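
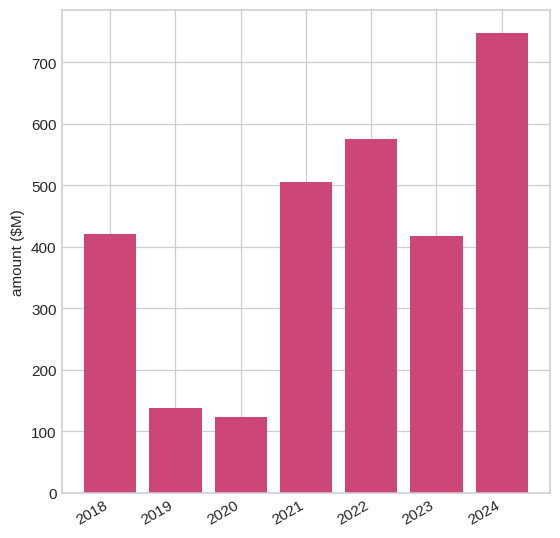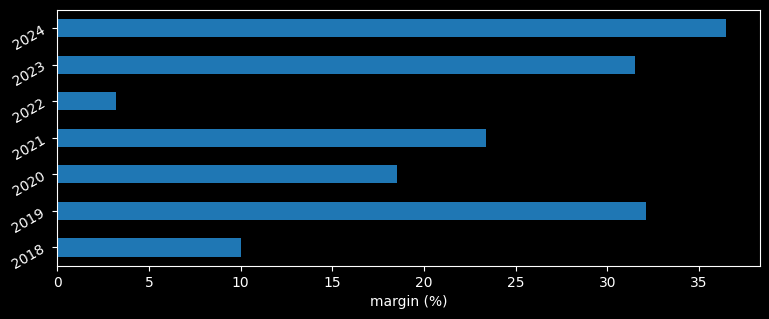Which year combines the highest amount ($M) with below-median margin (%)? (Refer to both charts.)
2022

Chart 2 median margin (%) ≈ 25; below-median years: 2018, 2020, 2022. Among those, 2022 has the highest amount ($M) (≈ 600).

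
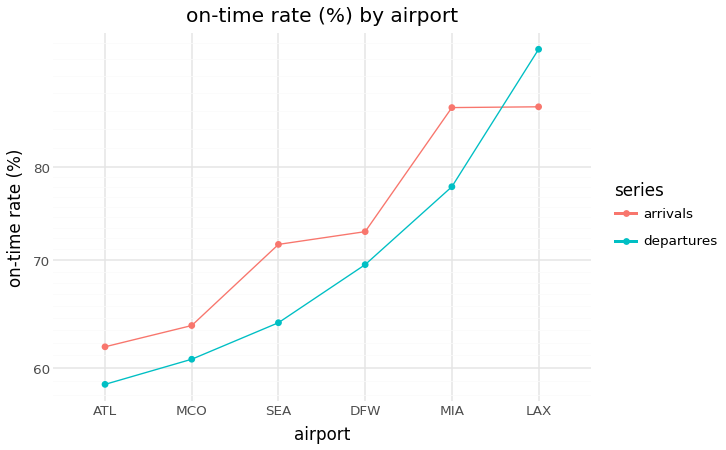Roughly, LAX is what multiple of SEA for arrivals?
LAX ≈ 85, SEA ≈ 70; 85/70 ≈ 1.21.

≈ 1.21×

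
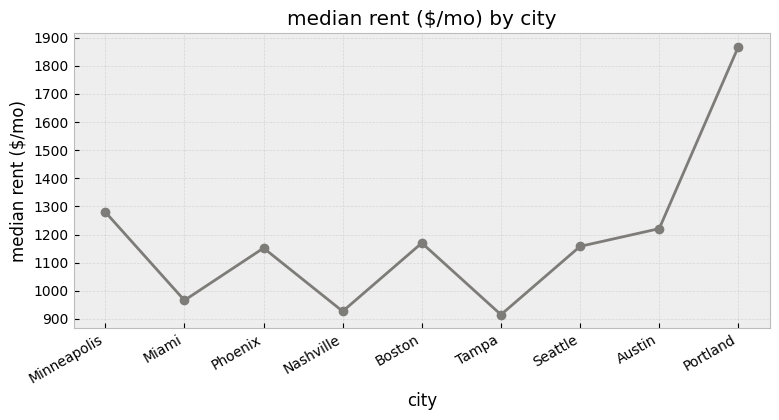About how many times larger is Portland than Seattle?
Portland ≈ 1900, Seattle ≈ 1200; 1900/1200 ≈ 1.58.

≈ 1.58×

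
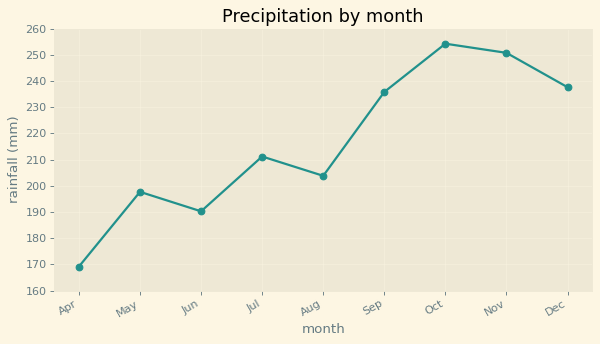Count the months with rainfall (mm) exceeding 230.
Above 230: Sep, Oct, Nov, Dec.

4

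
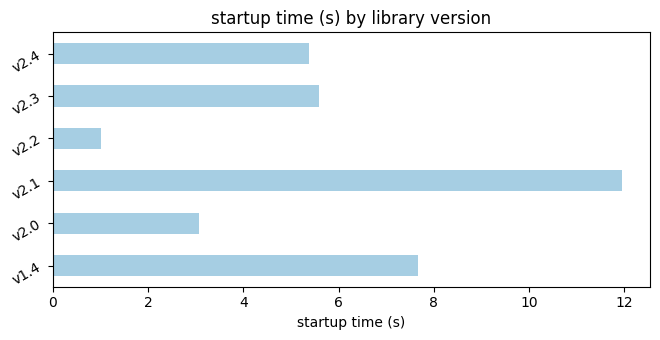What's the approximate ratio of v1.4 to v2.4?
v1.4 ≈ 8, v2.4 ≈ 5; 8/5 ≈ 1.6.

≈ 1.6×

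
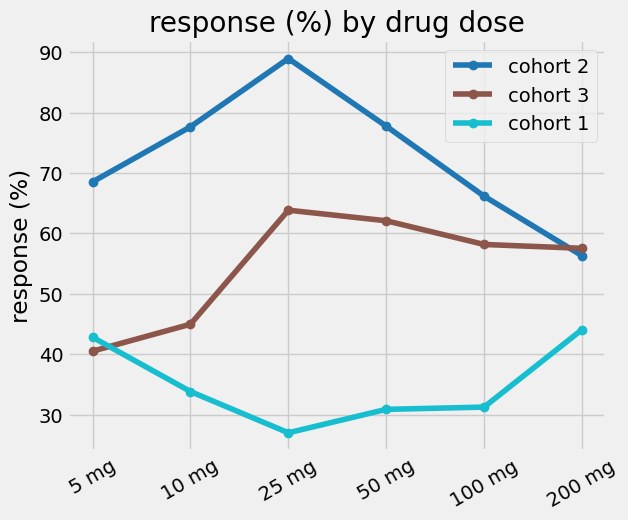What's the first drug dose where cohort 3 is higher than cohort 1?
5 mg: cohort 3 ≈ 40 vs cohort 1 ≈ 40 (not yet); 10 mg: cohort 3 ≈ 40 vs cohort 1 ≈ 30 (first crossover).

10 mg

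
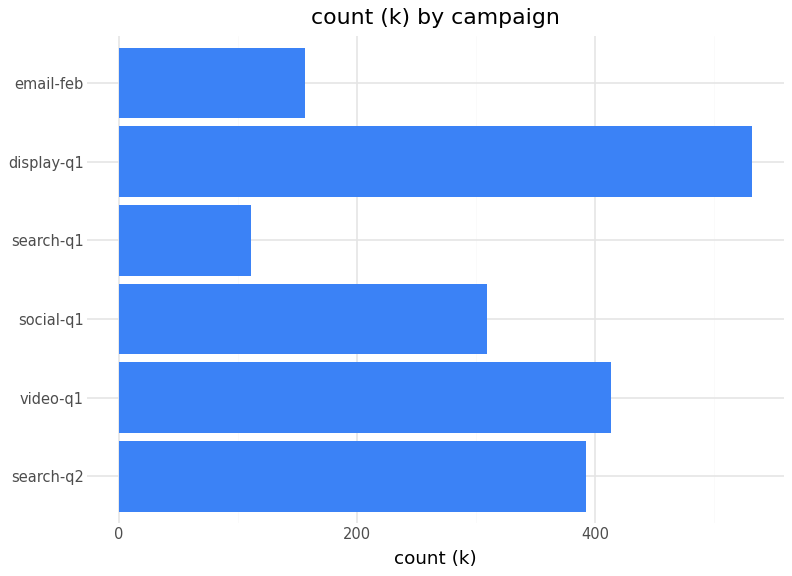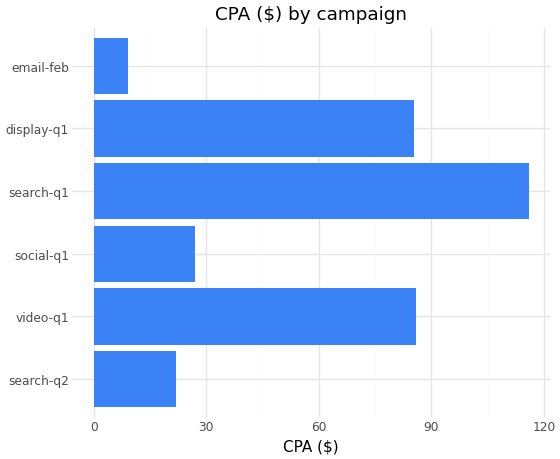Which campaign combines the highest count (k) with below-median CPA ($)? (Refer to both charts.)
search-q2

Chart 2 median CPA ($) ≈ 60; below-median campaigns: search-q2, social-q1, email-feb. Among those, search-q2 has the highest count (k) (≈ 400).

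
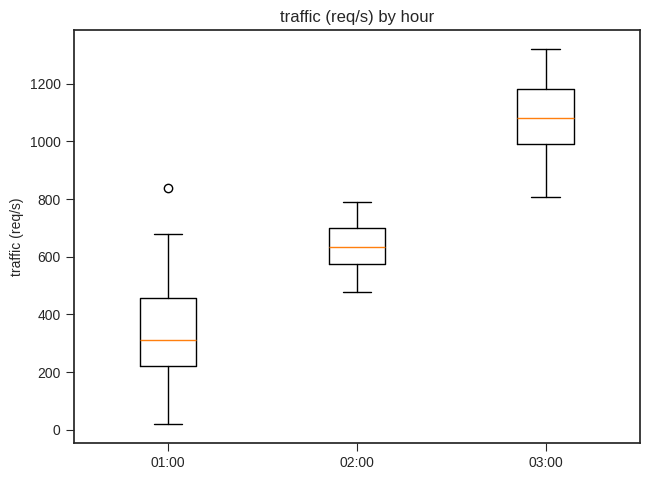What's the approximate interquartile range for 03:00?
≈ 200

Q3 ≈ 1200, Q1 ≈ 1000; IQR ≈ 200.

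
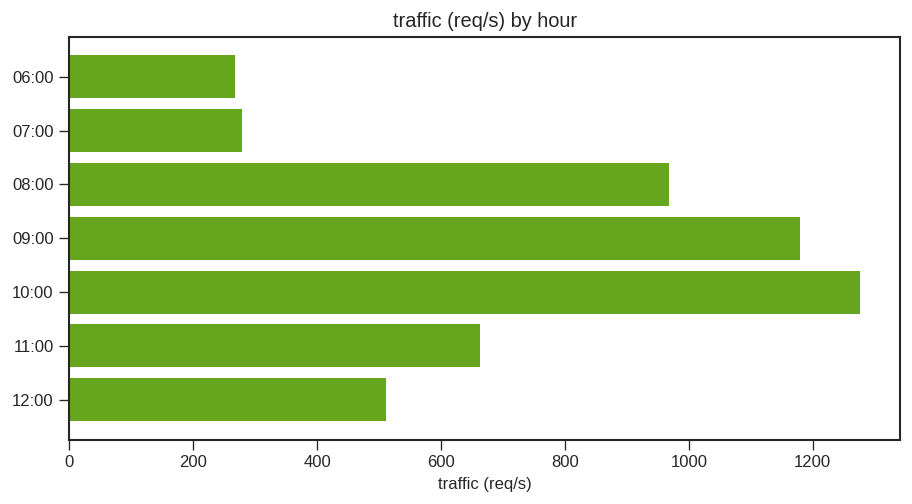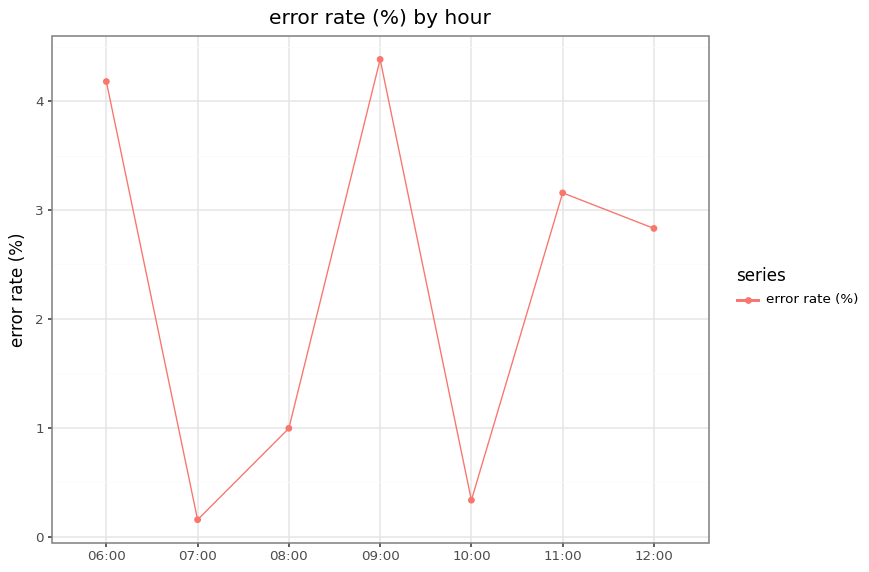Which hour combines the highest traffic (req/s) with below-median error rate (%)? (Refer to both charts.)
Chart 2 median error rate (%) ≈ 3; below-median hours: 07:00, 08:00, 10:00. Among those, 10:00 has the highest traffic (req/s) (≈ 1200).

10:00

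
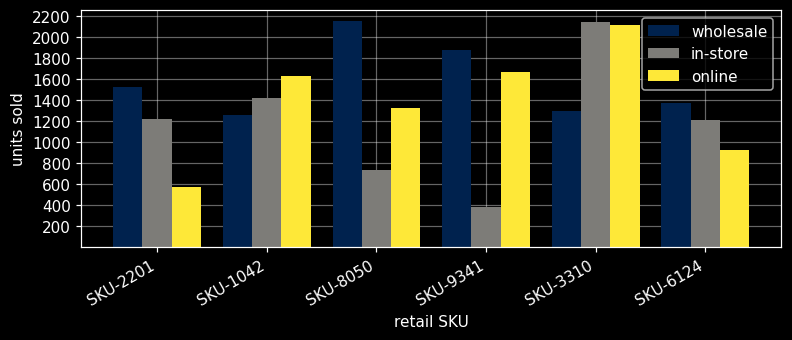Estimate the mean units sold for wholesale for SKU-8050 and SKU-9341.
≈ 2000

(2200 + 1800) / 2 ≈ 2000.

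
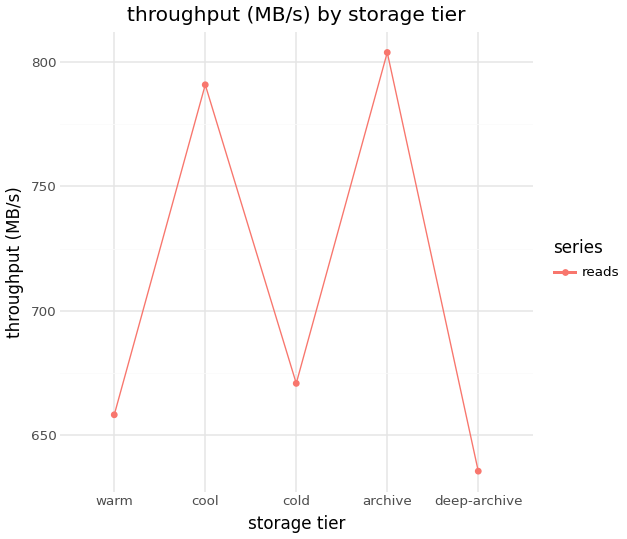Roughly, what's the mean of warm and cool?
≈ 730

(660 + 800) / 2 ≈ 730.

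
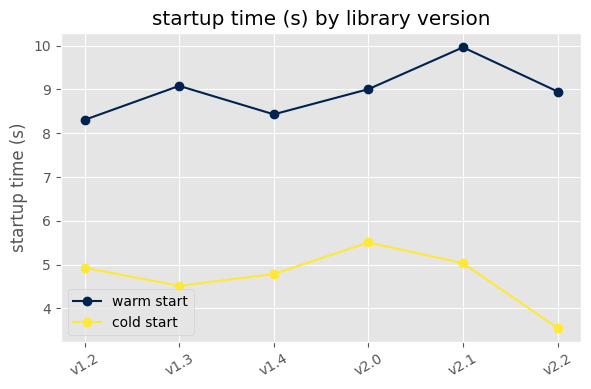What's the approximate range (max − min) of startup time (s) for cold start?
≈ 2

Max v2.0 ≈ 6, min v2.2 ≈ 4; range ≈ 2.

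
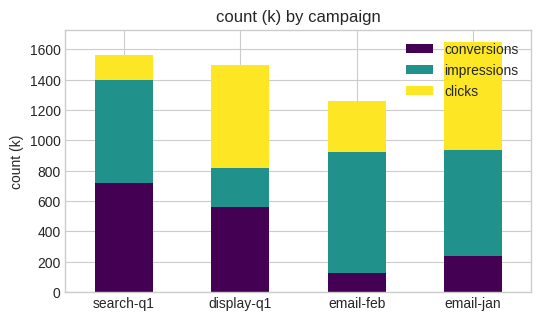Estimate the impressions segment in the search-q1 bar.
impressions top ≈ 1400, bottom ≈ 800; segment ≈ 600.

≈ 600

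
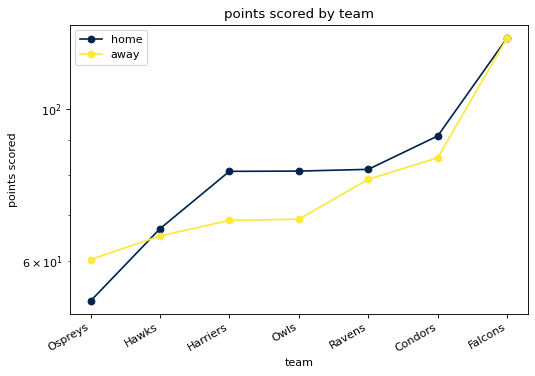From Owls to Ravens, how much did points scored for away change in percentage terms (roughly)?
Owls ≈ 70, Ravens ≈ 80; (80 − 70) / 70 ≈ +14.3%.

≈ +14.3%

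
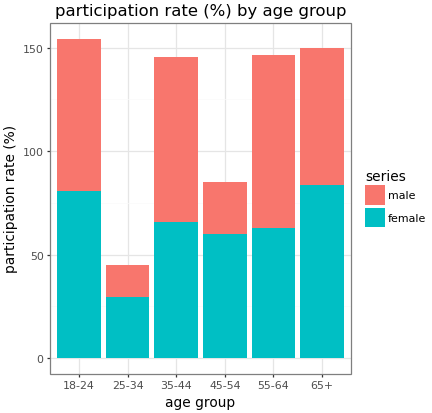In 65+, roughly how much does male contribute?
≈ 60

male top ≈ 140, bottom ≈ 80; segment ≈ 60.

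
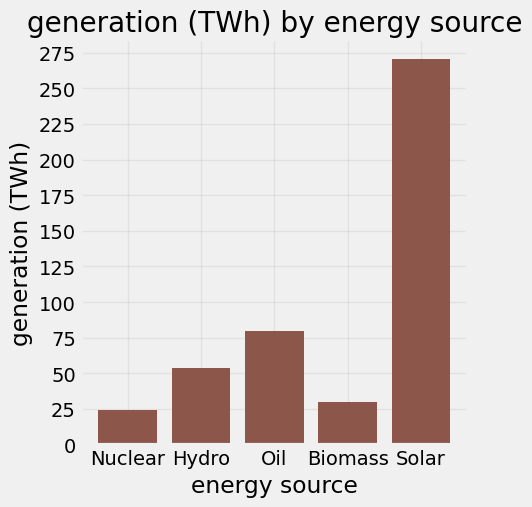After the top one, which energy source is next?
Top 3: Solar ≈ 275, Oil ≈ 75, Hydro ≈ 50.

Oil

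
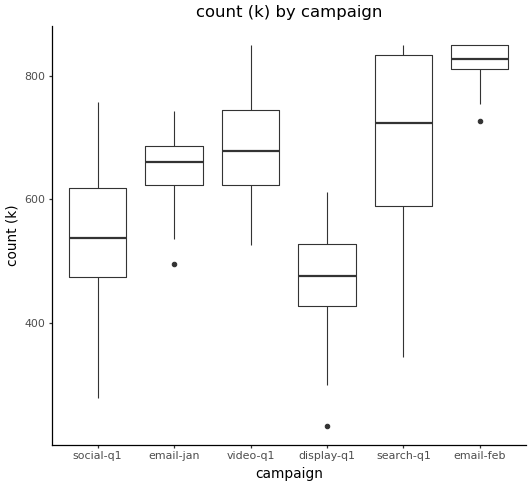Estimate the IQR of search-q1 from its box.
≈ 250

Q3 ≈ 850, Q1 ≈ 600; IQR ≈ 250.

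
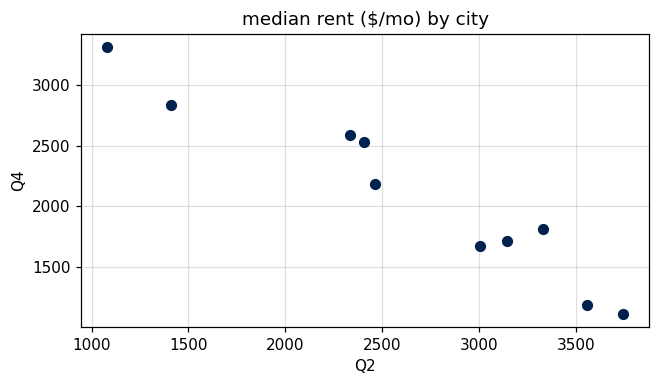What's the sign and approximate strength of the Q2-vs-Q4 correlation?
Points are negatively correlated; strong (|r| ≈ 1.0).

negative, strong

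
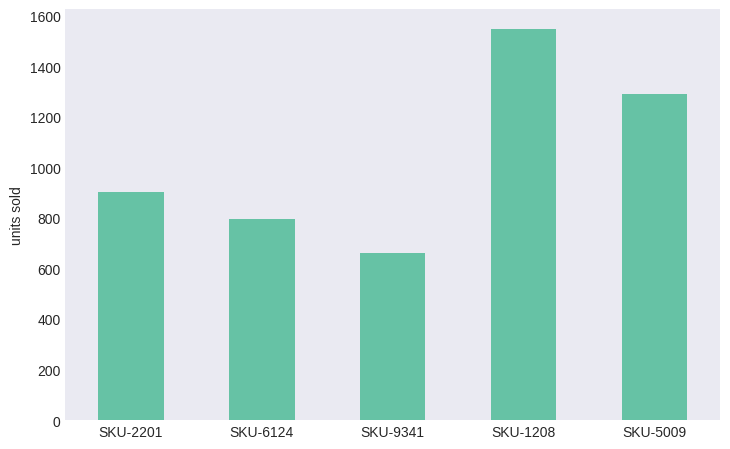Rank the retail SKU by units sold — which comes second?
SKU-5009

Top 3: SKU-1208 ≈ 1600, SKU-5009 ≈ 1200, SKU-2201 ≈ 1000.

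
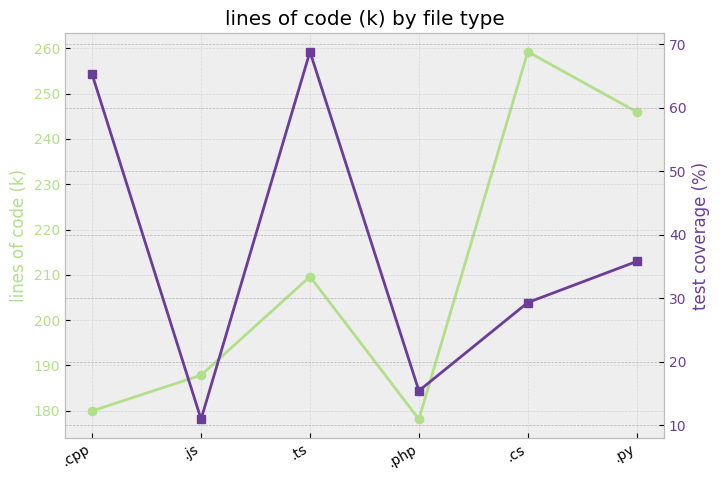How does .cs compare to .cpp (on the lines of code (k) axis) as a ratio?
≈ 1.44×

.cs ≈ 260, .cpp ≈ 180; 260/180 ≈ 1.44.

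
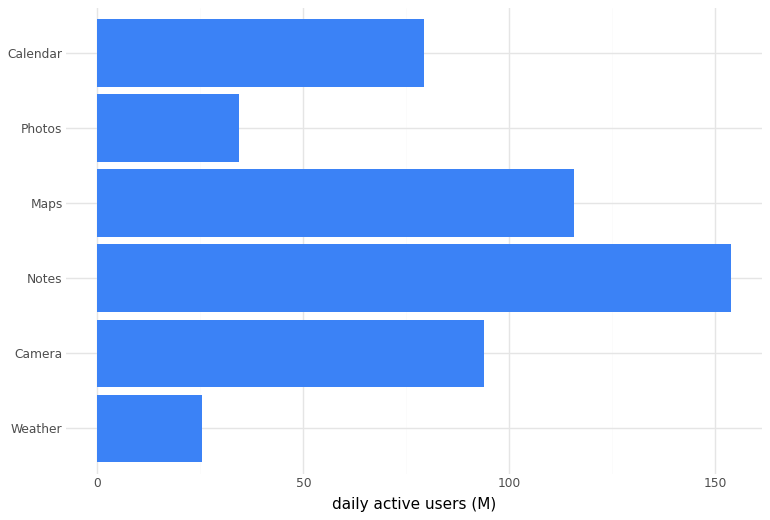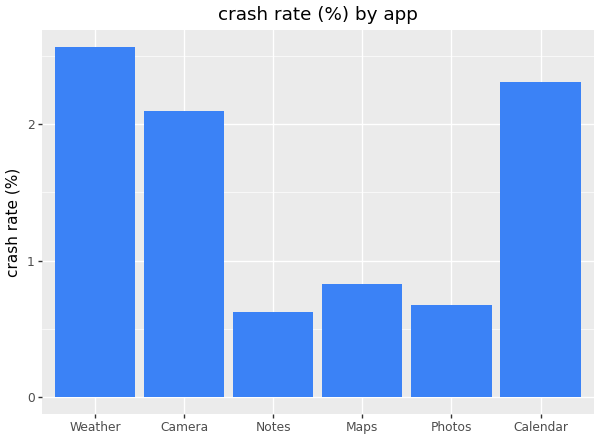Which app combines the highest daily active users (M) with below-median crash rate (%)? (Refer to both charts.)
Notes

Chart 2 median crash rate (%) ≈ 1.5; below-median apps: Notes, Maps, Photos. Among those, Notes has the highest daily active users (M) (≈ 160).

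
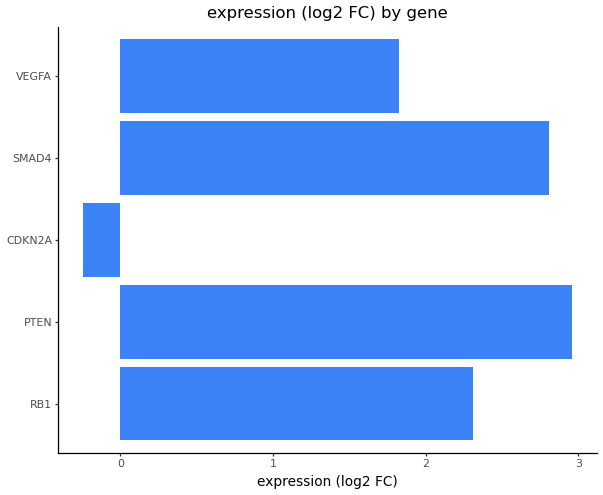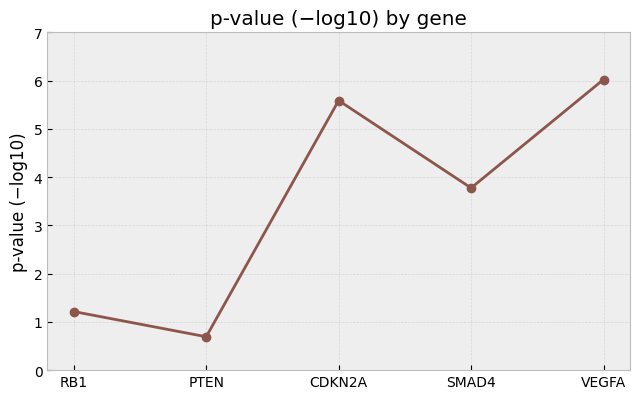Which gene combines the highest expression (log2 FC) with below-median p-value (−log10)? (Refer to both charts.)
Chart 2 median p-value (−log10) ≈ 4; below-median genes: RB1, PTEN. Among those, PTEN has the highest expression (log2 FC) (≈ 3).

PTEN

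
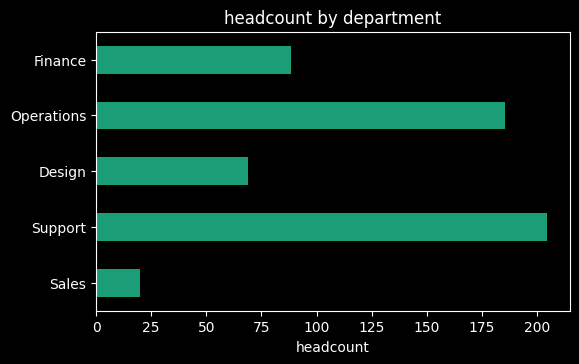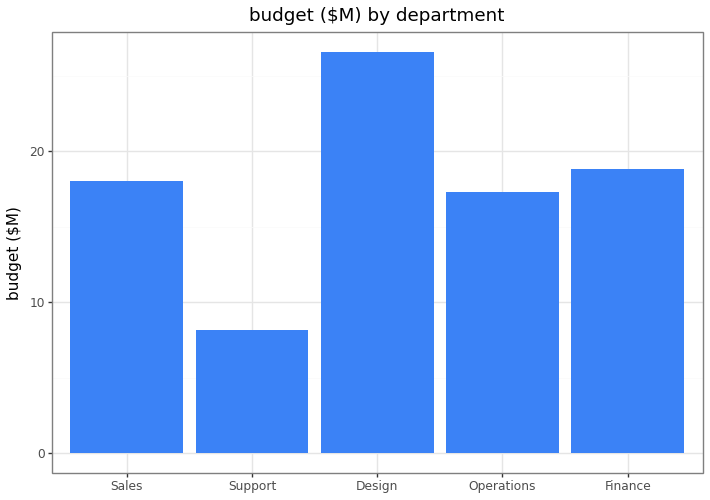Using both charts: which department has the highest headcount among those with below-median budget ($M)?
Chart 2 median budget ($M) ≈ 20; below-median departments: Support, Operations. Among those, Support has the highest headcount (≈ 200).

Support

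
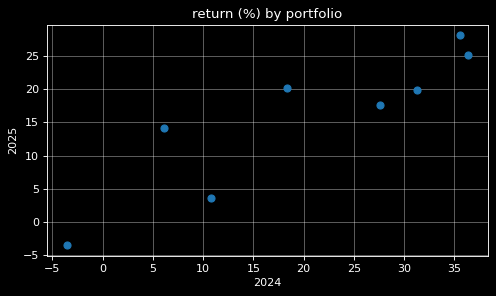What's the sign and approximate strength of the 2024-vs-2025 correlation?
positive, strong

Points are positively correlated; strong (|r| ≈ 0.9).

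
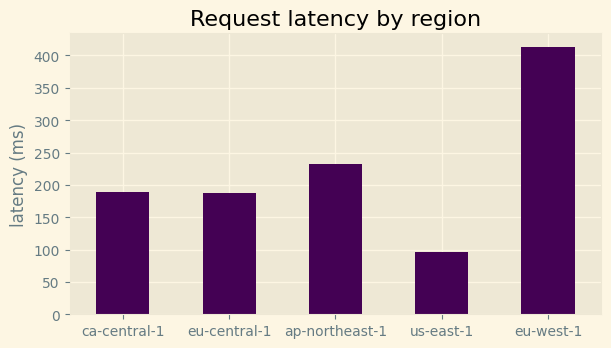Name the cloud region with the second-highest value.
Top 3: eu-west-1 ≈ 400, ap-northeast-1 ≈ 250, ca-central-1 ≈ 200.

ap-northeast-1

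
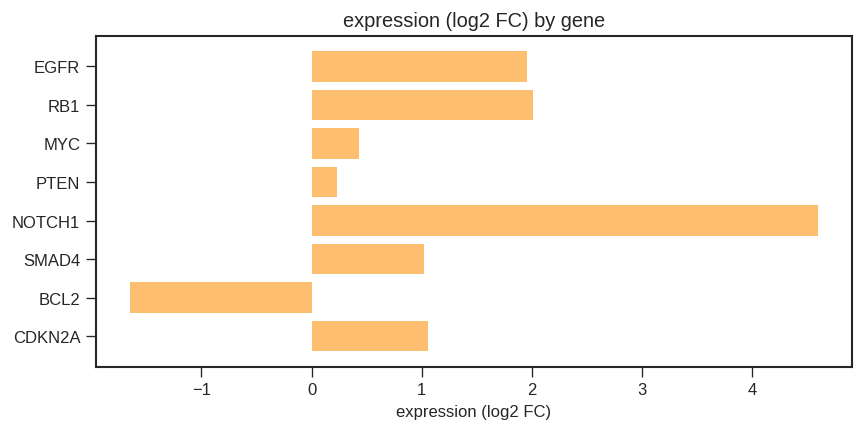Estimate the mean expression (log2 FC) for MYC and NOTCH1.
(0 + 5) / 2 ≈ 2.

≈ 2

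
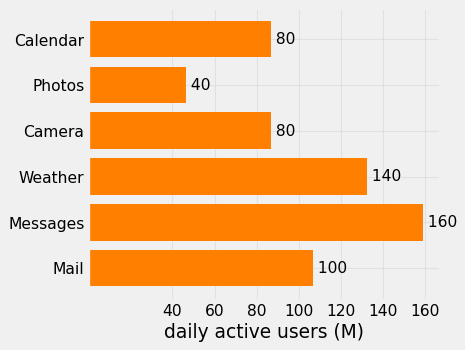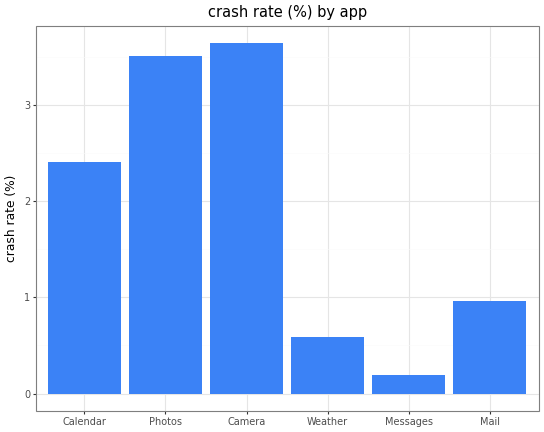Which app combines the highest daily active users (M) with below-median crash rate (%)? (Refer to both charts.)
Messages

Chart 2 median crash rate (%) ≈ 1.5; below-median apps: Weather, Messages, Mail. Among those, Messages has the highest daily active users (M) (≈ 160).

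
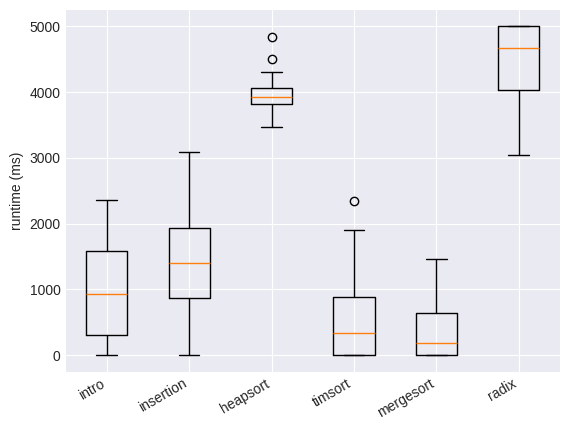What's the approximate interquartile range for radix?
Q3 ≈ 5000, Q1 ≈ 4000; IQR ≈ 1000.

≈ 1000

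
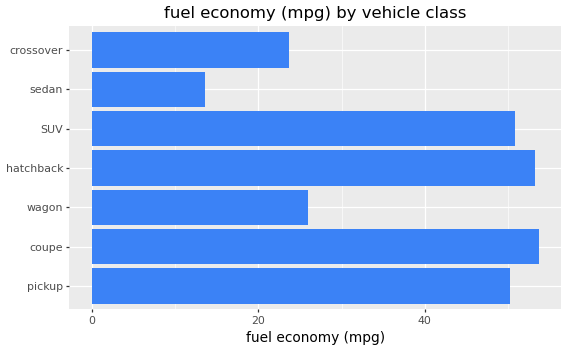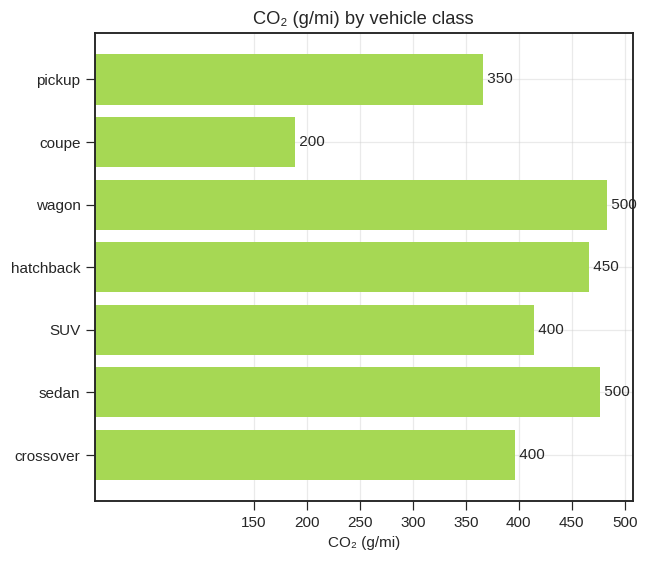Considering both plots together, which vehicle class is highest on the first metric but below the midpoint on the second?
Chart 2 median CO₂ (g/mi) ≈ 400; below-median vehicle classes: pickup, coupe, crossover. Among those, coupe has the highest fuel economy (mpg) (≈ 55).

coupe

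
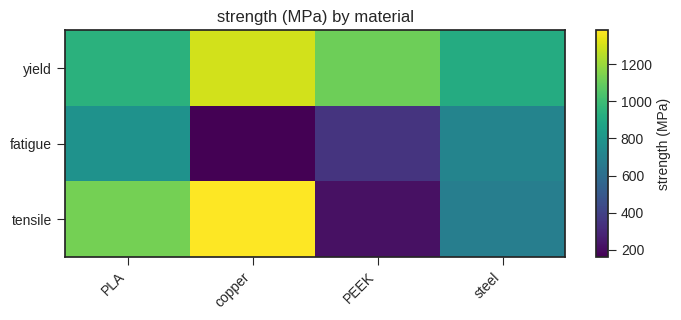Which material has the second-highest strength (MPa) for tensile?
Top 3 for tensile: copper ≈ 1400, PLA ≈ 1200, steel ≈ 600.

PLA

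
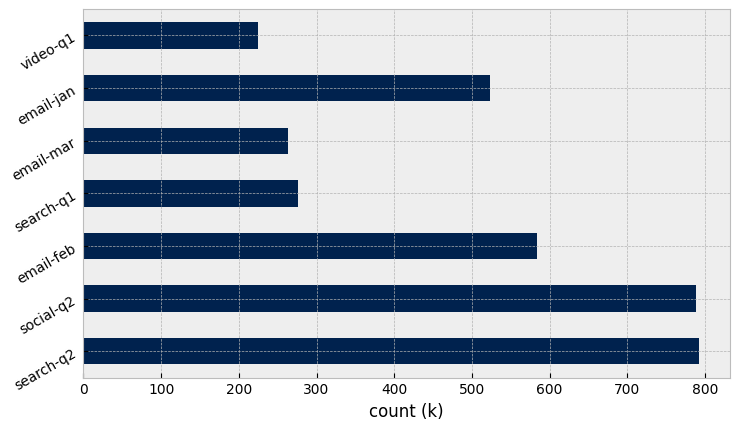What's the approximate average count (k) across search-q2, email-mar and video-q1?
≈ 433

(800 + 300 + 200) / 3 ≈ 433.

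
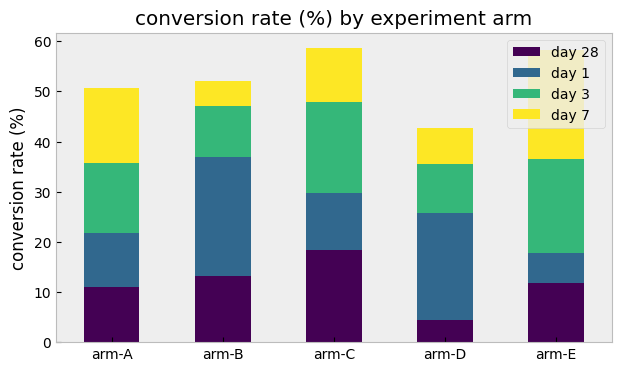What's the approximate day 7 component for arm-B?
day 7 top ≈ 50, bottom ≈ 45; segment ≈ 5.

≈ 5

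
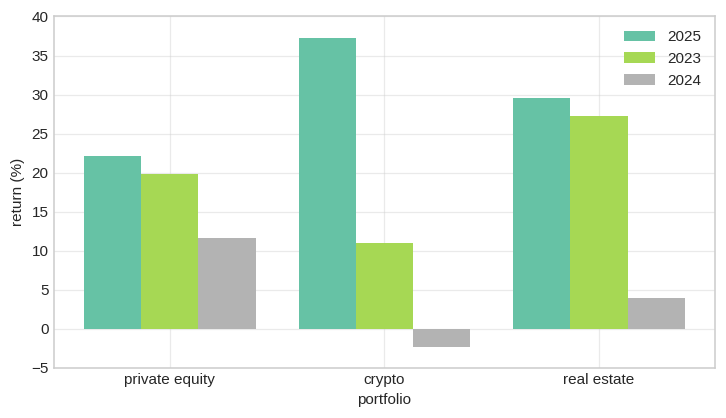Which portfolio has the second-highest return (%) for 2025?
Top 3 for 2025: crypto ≈ 35, real estate ≈ 30, private equity ≈ 20.

real estate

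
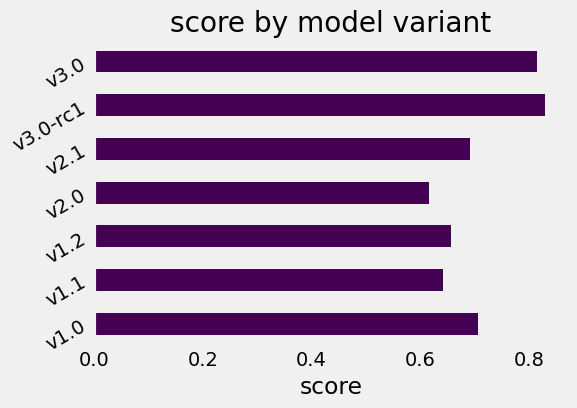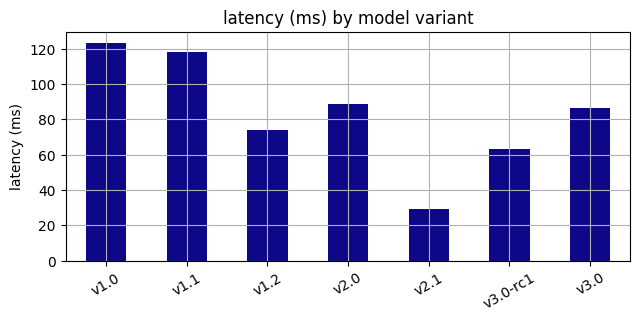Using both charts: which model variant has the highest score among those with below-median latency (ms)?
v3.0-rc1

Chart 2 median latency (ms) ≈ 80; below-median model variants: v1.2, v2.1, v3.0-rc1. Among those, v3.0-rc1 has the highest score (≈ 0.8).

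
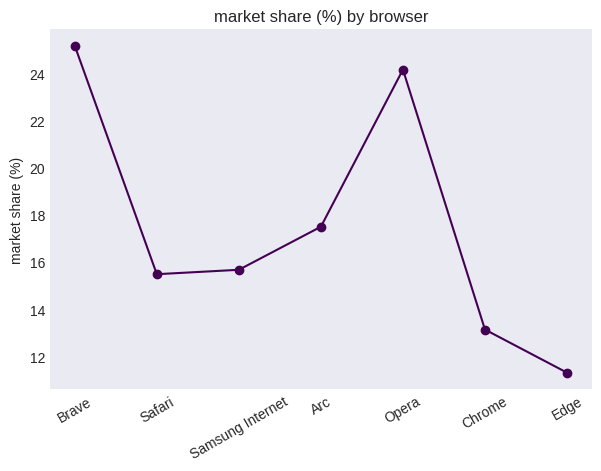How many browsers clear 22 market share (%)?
2

Above 22: Brave, Opera.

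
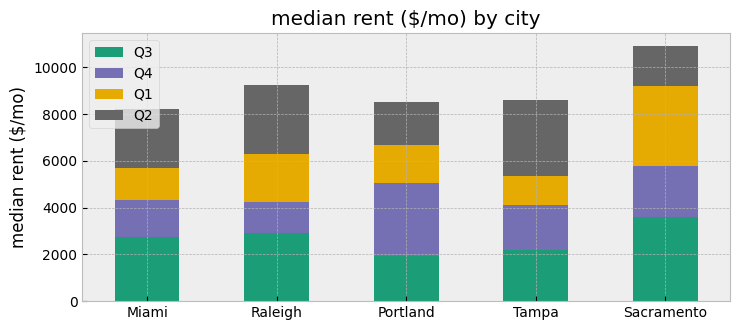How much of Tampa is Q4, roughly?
≈ 2000

Q4 top ≈ 4000, bottom ≈ 2000; segment ≈ 2000.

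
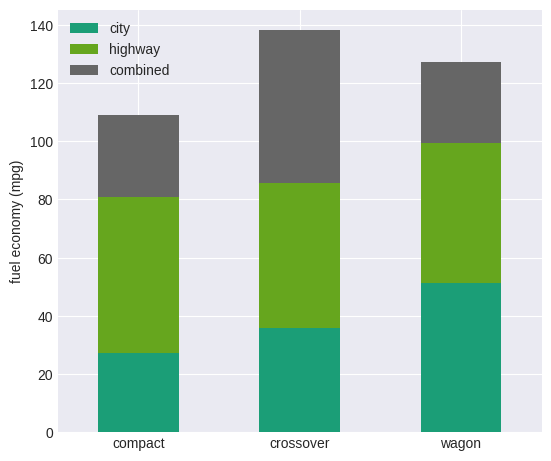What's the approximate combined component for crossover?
combined top ≈ 140, bottom ≈ 80; segment ≈ 60.

≈ 60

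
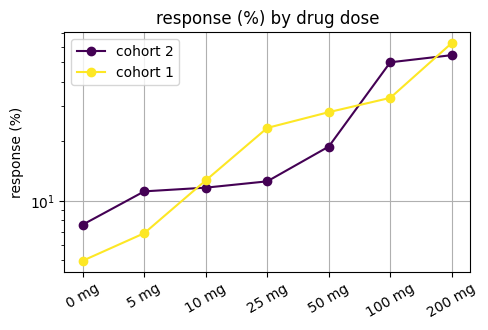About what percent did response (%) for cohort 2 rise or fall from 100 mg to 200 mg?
100 mg ≈ 50, 200 mg ≈ 55; (55 − 50) / 50 ≈ +10%.

≈ +10%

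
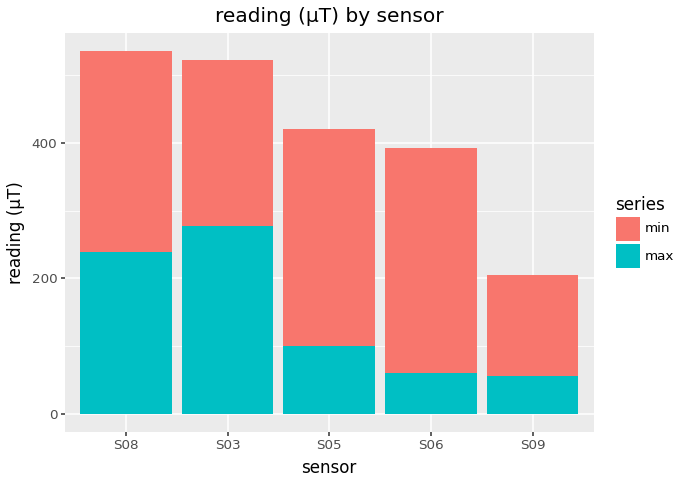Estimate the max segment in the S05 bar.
≈ 100

max top ≈ 100, bottom ≈ 0; segment ≈ 100.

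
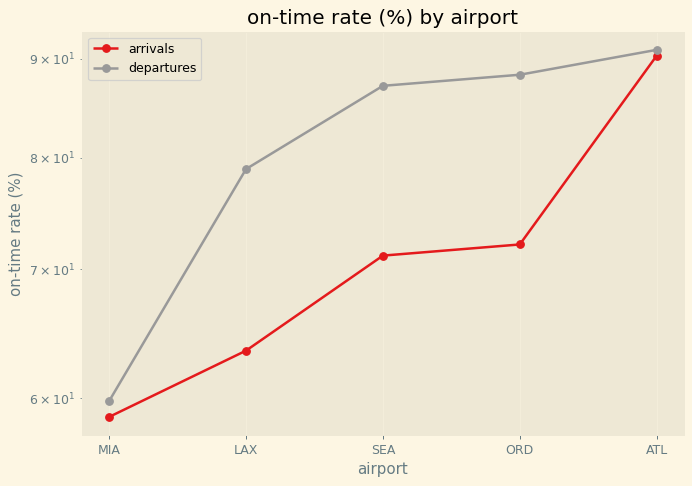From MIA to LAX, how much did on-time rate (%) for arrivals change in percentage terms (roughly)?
≈ +8.3%

MIA ≈ 60, LAX ≈ 65; (65 − 60) / 60 ≈ +8.3%.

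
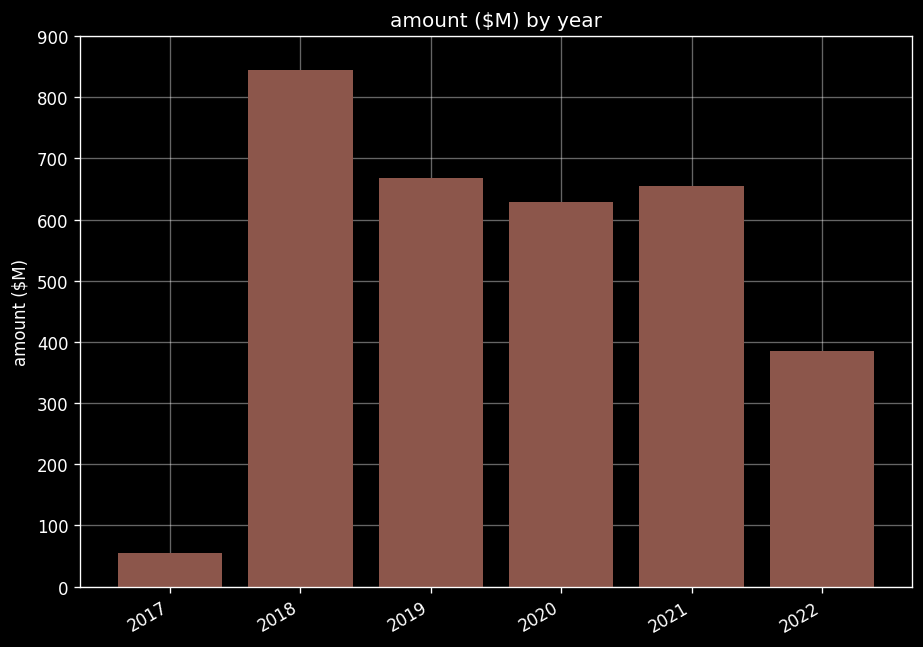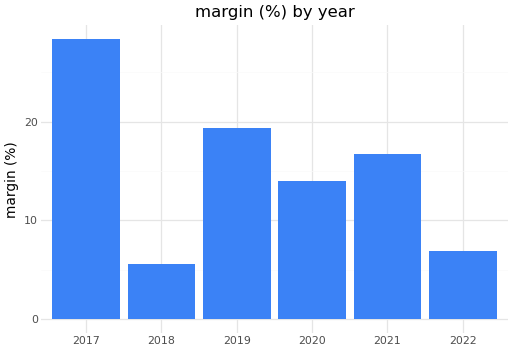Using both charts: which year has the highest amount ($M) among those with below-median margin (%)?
Chart 2 median margin (%) ≈ 15; below-median years: 2018, 2020, 2022. Among those, 2018 has the highest amount ($M) (≈ 800).

2018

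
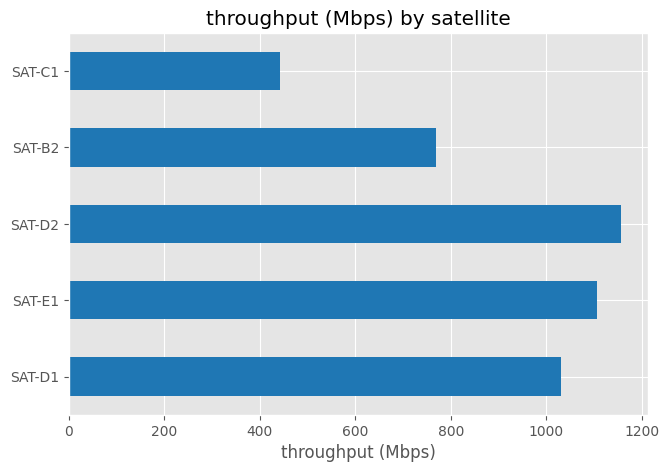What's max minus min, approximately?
Max SAT-D2 ≈ 1200, min SAT-C1 ≈ 400; range ≈ 800.

≈ 800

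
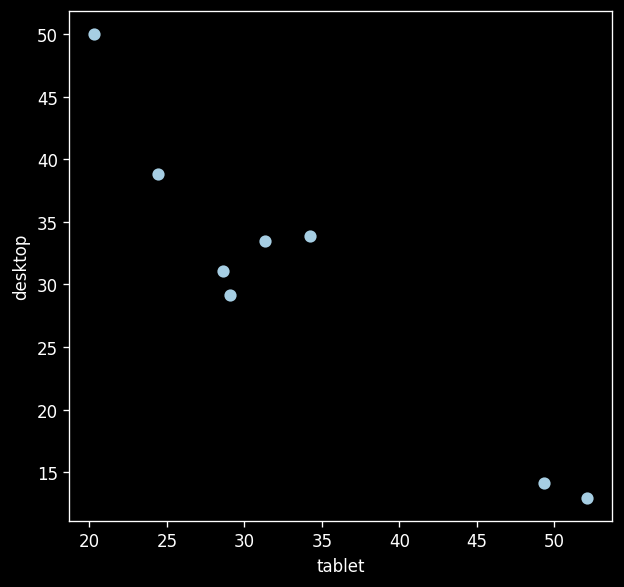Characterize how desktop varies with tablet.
negative, strong

Points are negatively correlated; strong (|r| ≈ 0.9).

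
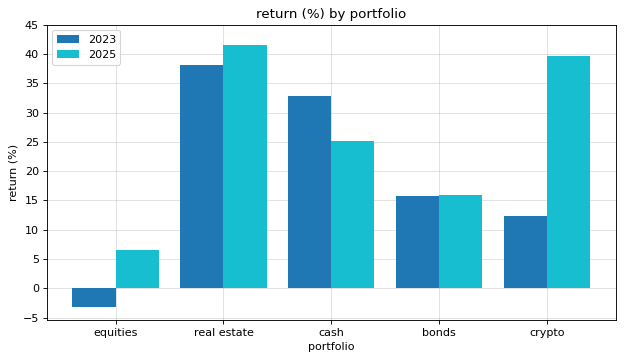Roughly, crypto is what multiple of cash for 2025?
crypto ≈ 40, cash ≈ 25; 40/25 ≈ 1.6.

≈ 1.6×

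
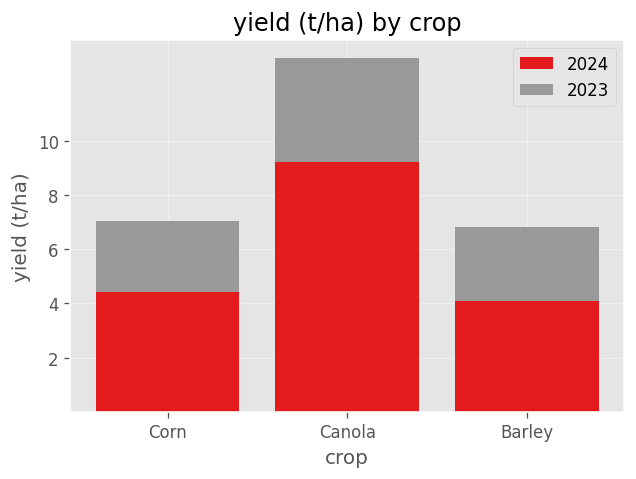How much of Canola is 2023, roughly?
≈ 4

2023 top ≈ 14, bottom ≈ 10; segment ≈ 4.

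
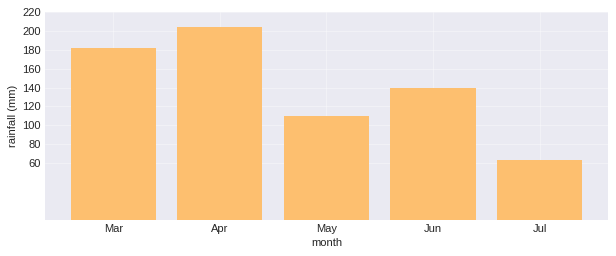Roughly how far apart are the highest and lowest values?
Max Apr ≈ 200, min Jul ≈ 60; range ≈ 140.

≈ 140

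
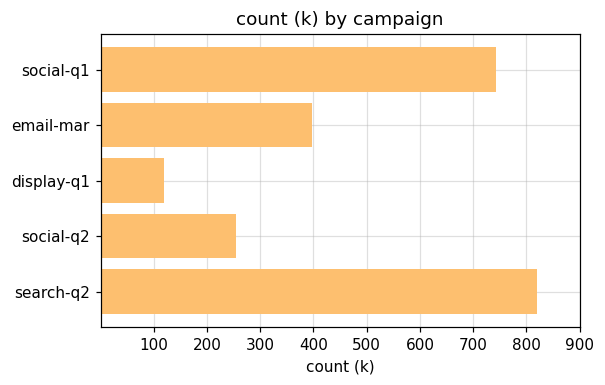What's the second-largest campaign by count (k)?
Top 3: search-q2 ≈ 800, social-q1 ≈ 700, email-mar ≈ 400.

social-q1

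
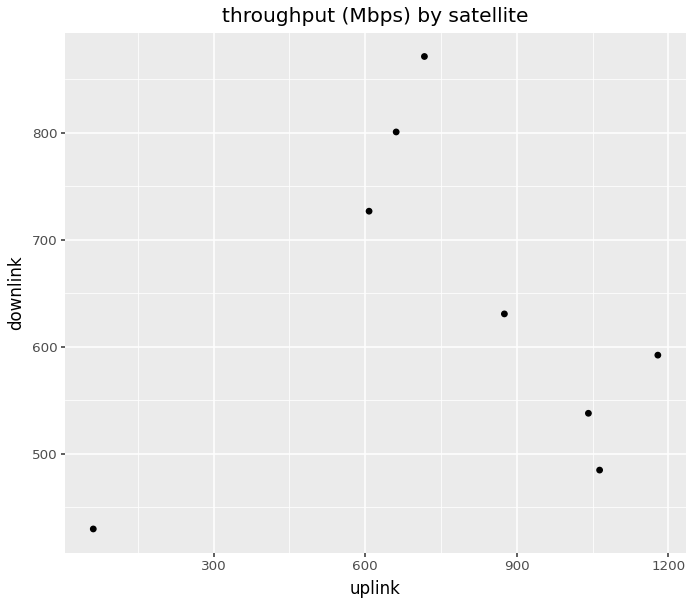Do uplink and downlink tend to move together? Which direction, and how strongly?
Points are roughly uncorrelated; weak (|r| ≈ 0.0).

no clear correlation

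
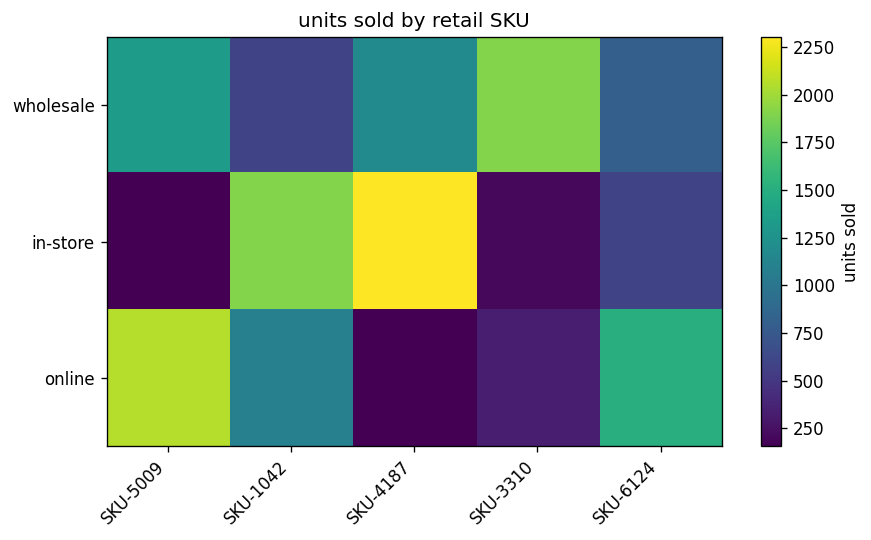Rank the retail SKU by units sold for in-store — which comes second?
SKU-1042

Top 3 for in-store: SKU-4187 ≈ 2400, SKU-1042 ≈ 2000, SKU-6124 ≈ 600.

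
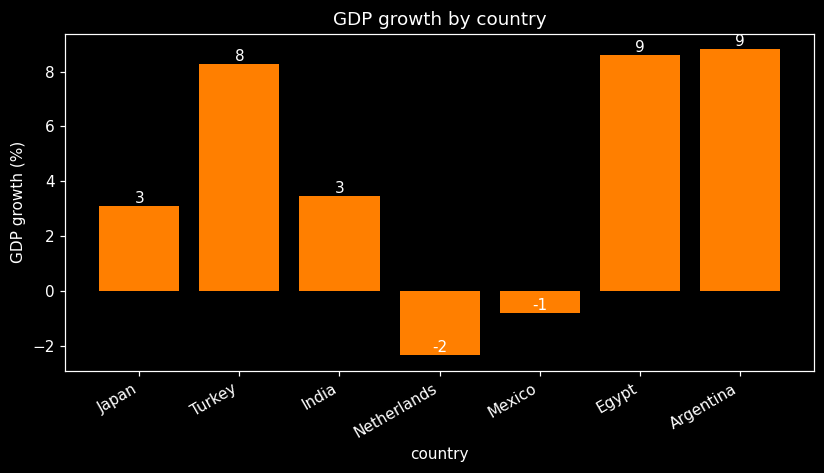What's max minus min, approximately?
≈ 11

Max Argentina ≈ 9, min Netherlands ≈ -2; range ≈ 11.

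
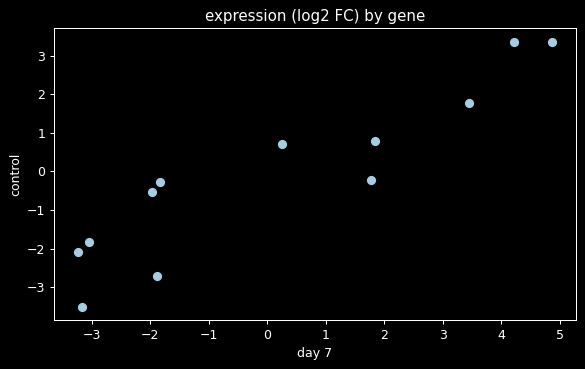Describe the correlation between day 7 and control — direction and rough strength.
positive, strong

Points are positively correlated; strong (|r| ≈ 0.9).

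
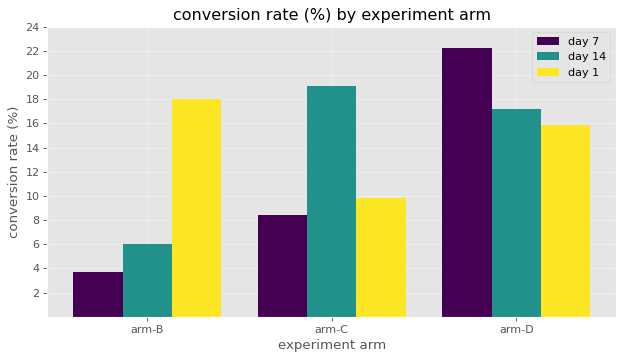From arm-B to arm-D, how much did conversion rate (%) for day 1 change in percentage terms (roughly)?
≈ -11.1%

arm-B ≈ 18, arm-D ≈ 16; (16 − 18) / 18 ≈ -11.1%.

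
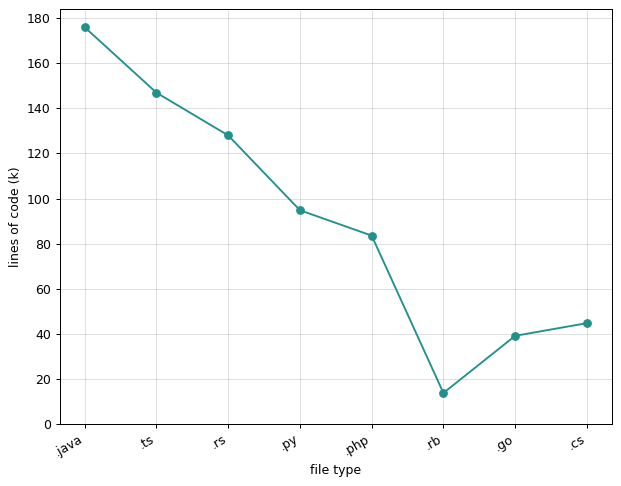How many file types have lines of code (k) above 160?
Above 160: .java.

1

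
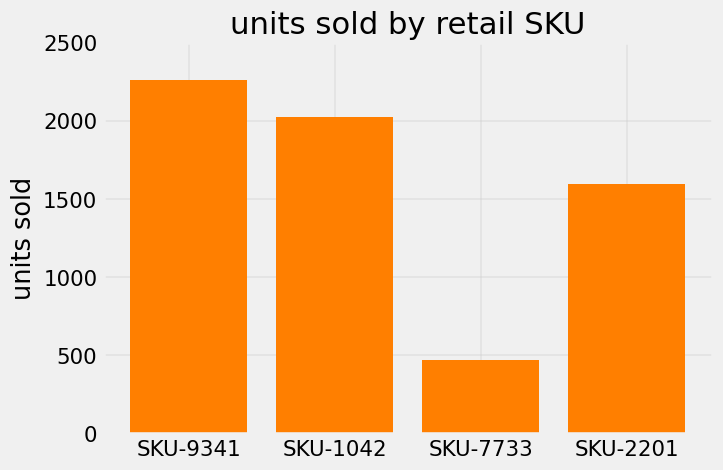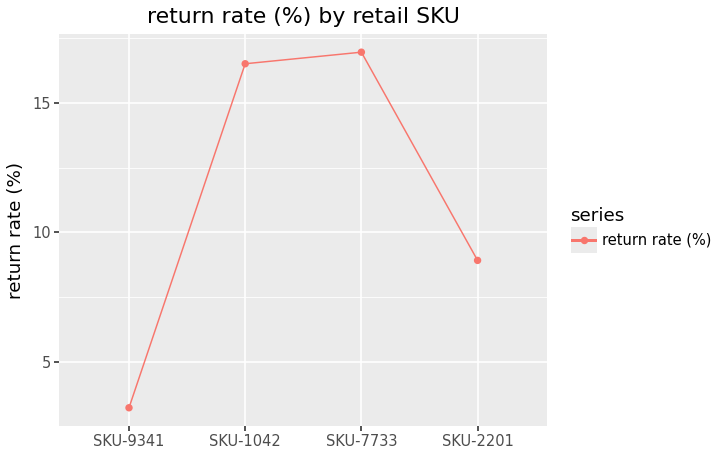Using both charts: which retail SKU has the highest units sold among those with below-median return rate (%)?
SKU-9341

Chart 2 median return rate (%) ≈ 12; below-median retail SKUs: SKU-9341, SKU-2201. Among those, SKU-9341 has the highest units sold (≈ 2500).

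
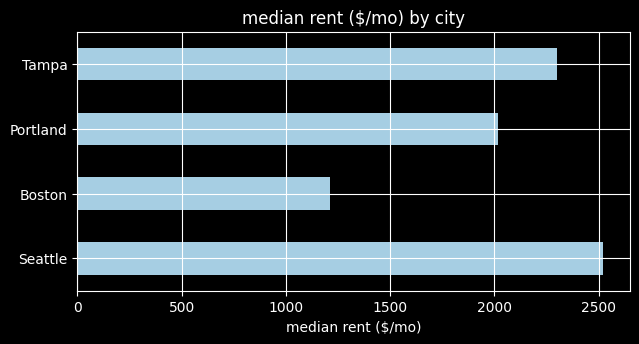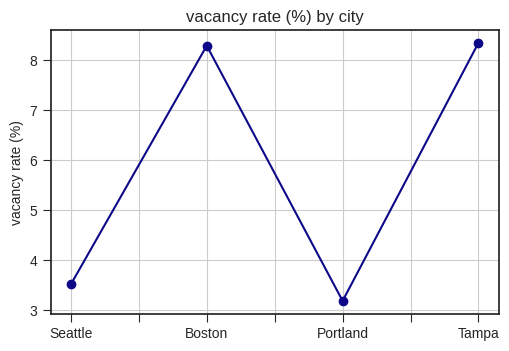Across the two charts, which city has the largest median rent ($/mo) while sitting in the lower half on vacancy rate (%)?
Chart 2 median vacancy rate (%) ≈ 6; below-median cities: Seattle, Portland. Among those, Seattle has the highest median rent ($/mo) (≈ 2500).

Seattle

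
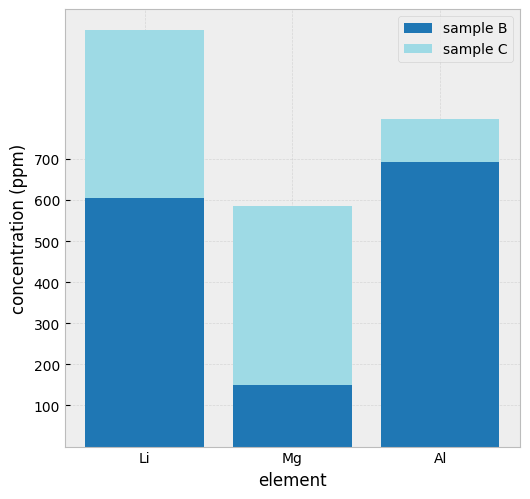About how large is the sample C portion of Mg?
≈ 400

sample C top ≈ 600, bottom ≈ 200; segment ≈ 400.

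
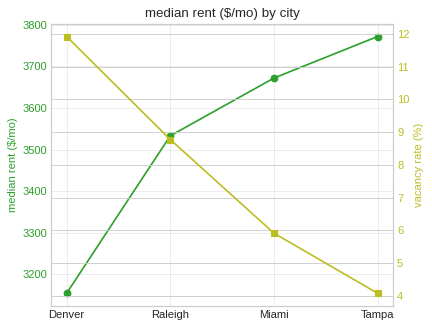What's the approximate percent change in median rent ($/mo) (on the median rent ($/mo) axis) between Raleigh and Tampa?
≈ +8.6%

Raleigh ≈ 3500, Tampa ≈ 3800; (3800 − 3500) / 3500 ≈ +8.6%.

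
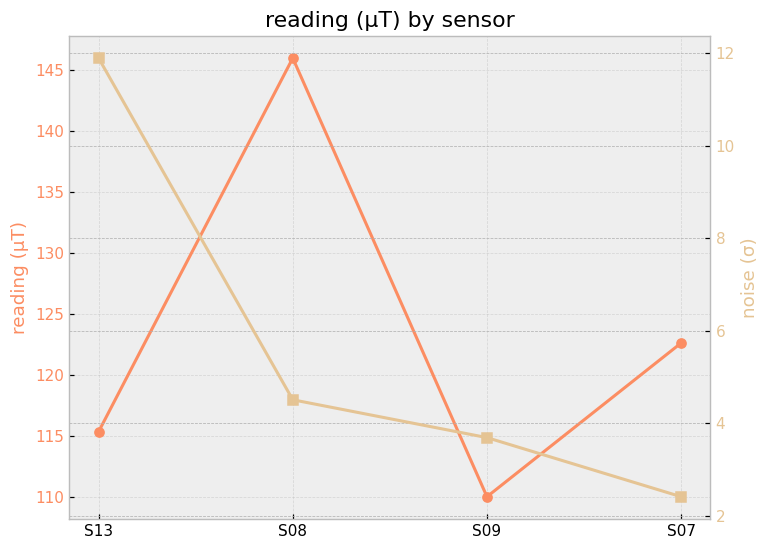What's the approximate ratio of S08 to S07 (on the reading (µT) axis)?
S08 ≈ 145, S07 ≈ 125; 145/125 ≈ 1.16.

≈ 1.16×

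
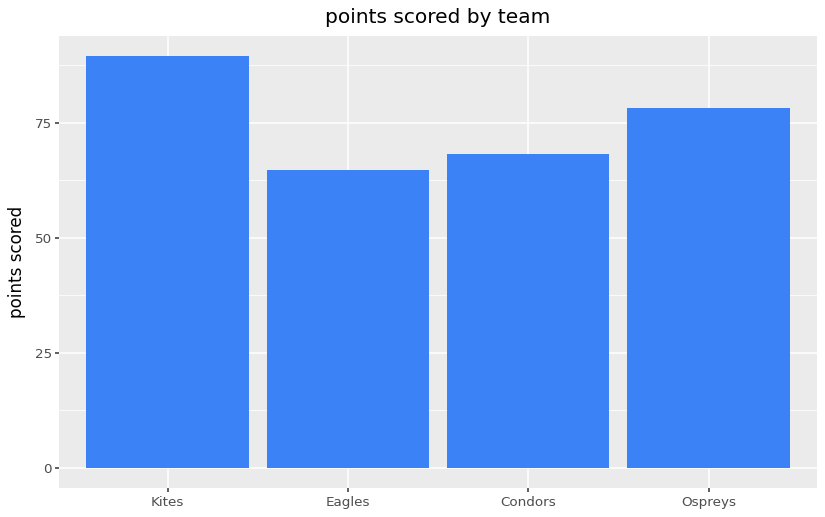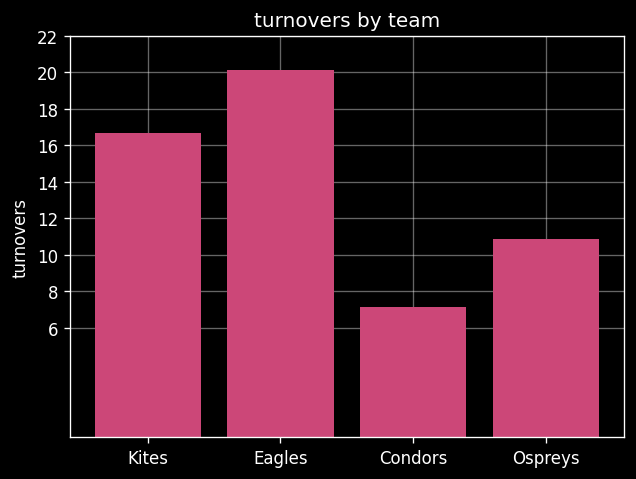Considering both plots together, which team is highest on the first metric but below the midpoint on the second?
Chart 2 median turnovers ≈ 14; below-median teams: Condors, Ospreys. Among those, Ospreys has the highest points scored (≈ 80).

Ospreys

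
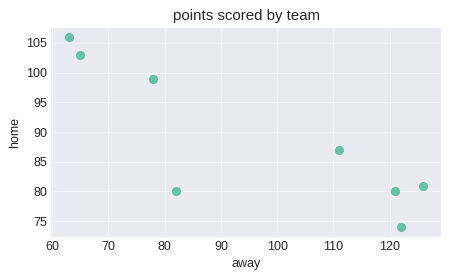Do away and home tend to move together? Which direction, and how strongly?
Points are negatively correlated; strong (|r| ≈ 0.8).

negative, strong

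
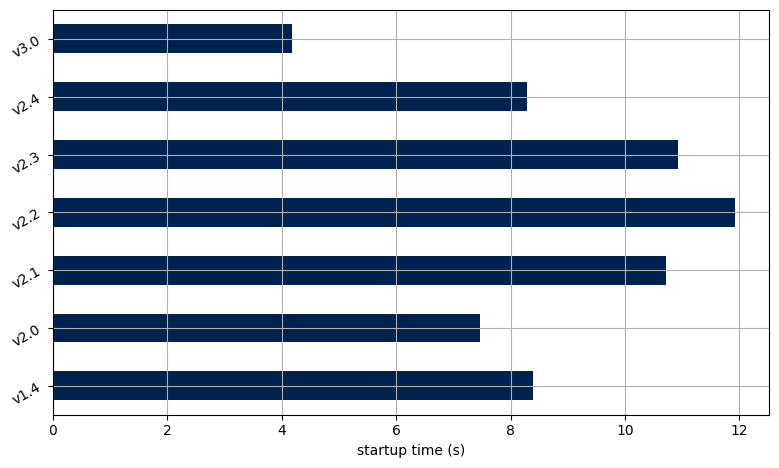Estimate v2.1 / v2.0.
v2.1 ≈ 11, v2.0 ≈ 7; 11/7 ≈ 1.57.

≈ 1.57×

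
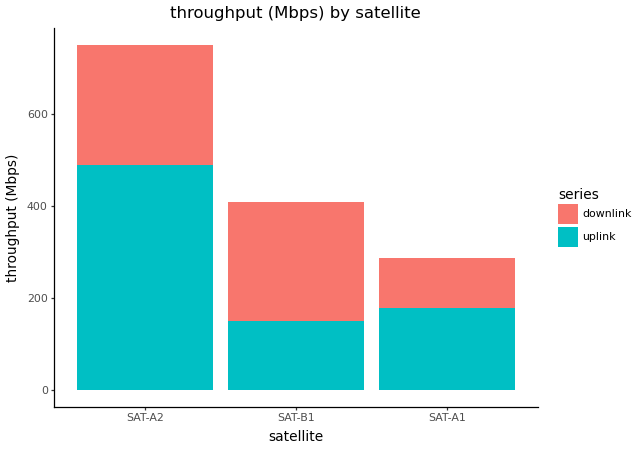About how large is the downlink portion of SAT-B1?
≈ 300

downlink top ≈ 400, bottom ≈ 100; segment ≈ 300.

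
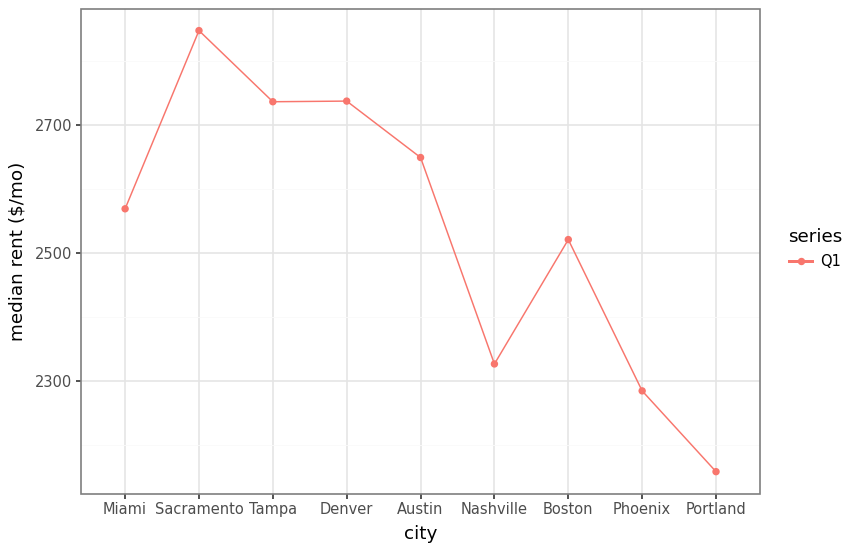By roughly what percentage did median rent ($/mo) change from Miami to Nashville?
≈ -11.5%

Miami ≈ 2600, Nashville ≈ 2300; (2300 − 2600) / 2600 ≈ -11.5%.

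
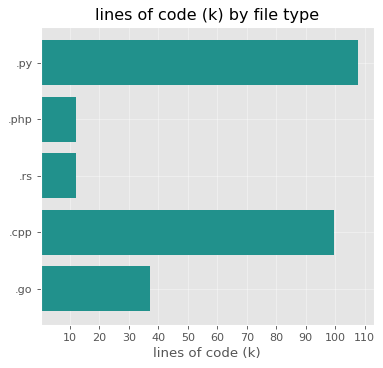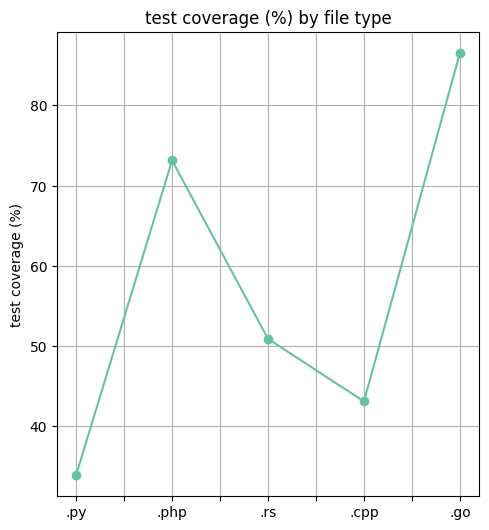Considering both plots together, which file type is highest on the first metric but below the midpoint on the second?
.py

Chart 2 median test coverage (%) ≈ 50; below-median file types: .py, .cpp. Among those, .py has the highest lines of code (k) (≈ 110).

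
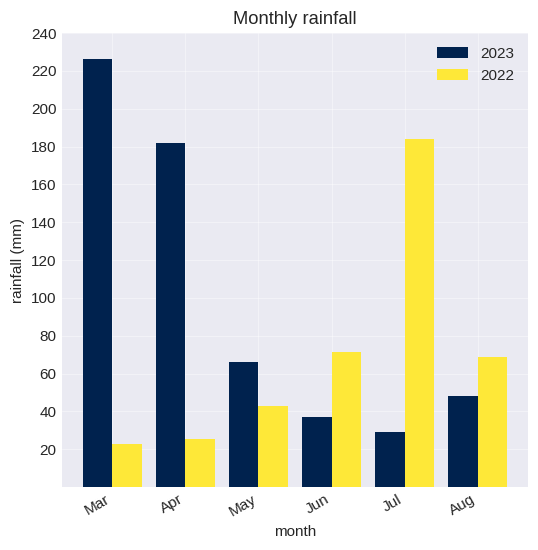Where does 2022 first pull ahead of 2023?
Jun

May: 2022 ≈ 40 vs 2023 ≈ 60 (not yet); Jun: 2022 ≈ 80 vs 2023 ≈ 40 (first crossover).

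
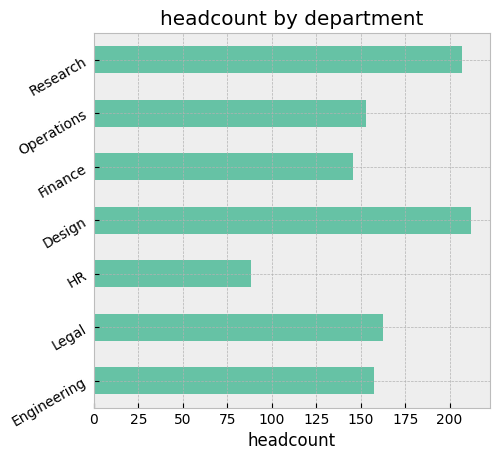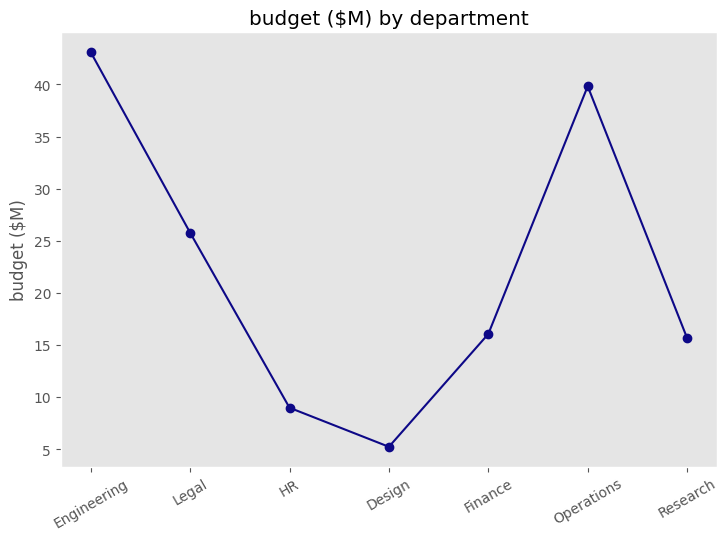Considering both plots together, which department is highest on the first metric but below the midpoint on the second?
Chart 2 median budget ($M) ≈ 15; below-median departments: HR, Design, Research. Among those, Design has the highest headcount (≈ 220).

Design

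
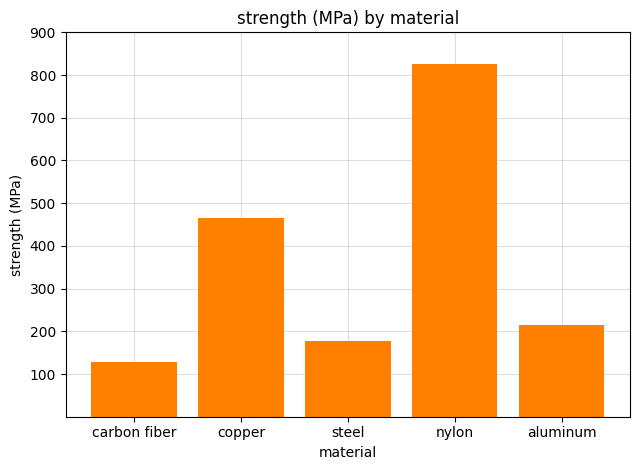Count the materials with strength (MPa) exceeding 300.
Above 300: copper, nylon.

2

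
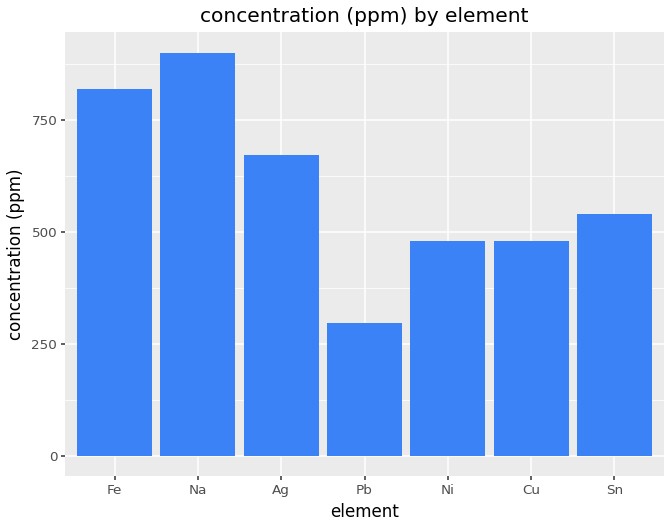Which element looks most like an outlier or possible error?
Na

Na ≈ 900; the rest sit between ≈ 300 and ≈ 800.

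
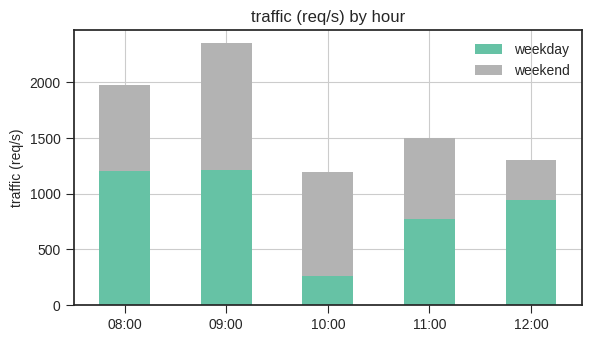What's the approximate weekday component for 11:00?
≈ 800

weekday top ≈ 800, bottom ≈ 0; segment ≈ 800.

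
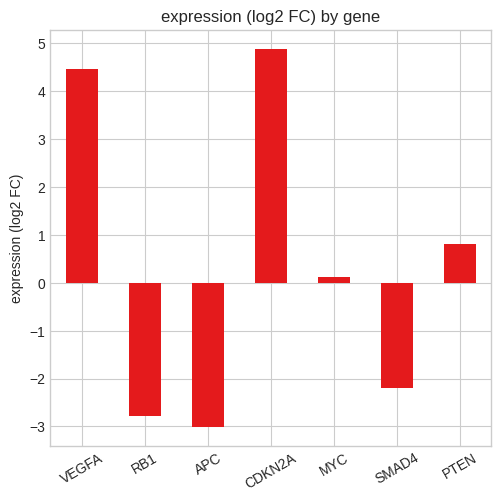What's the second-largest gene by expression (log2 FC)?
VEGFA

Top 3: CDKN2A ≈ 5, VEGFA ≈ 4, PTEN ≈ 1.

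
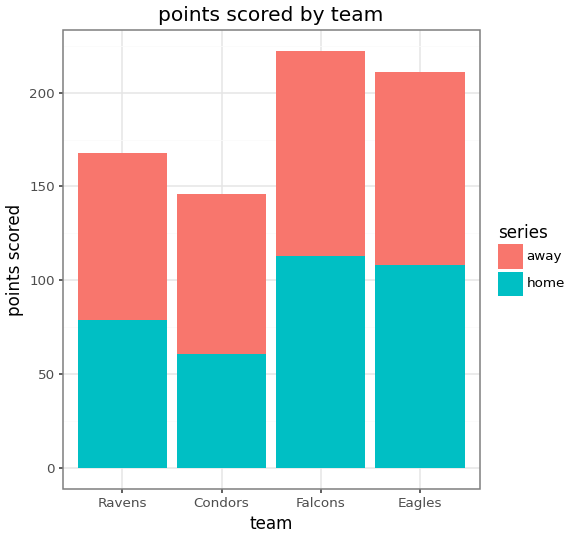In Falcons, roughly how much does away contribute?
≈ 100

away top ≈ 220, bottom ≈ 120; segment ≈ 100.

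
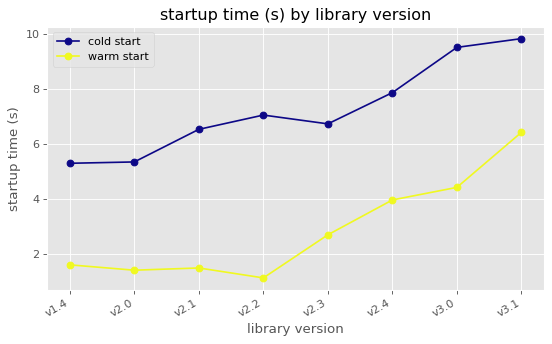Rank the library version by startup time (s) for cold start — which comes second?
Top 3 for cold start: v3.1 ≈ 10, v3.0 ≈ 9, v2.4 ≈ 8.

v3.0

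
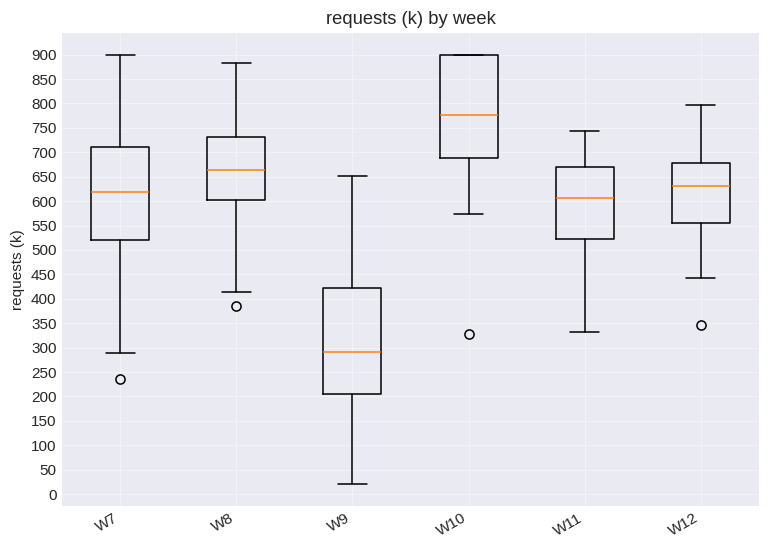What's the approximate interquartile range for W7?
≈ 200

Q3 ≈ 700, Q1 ≈ 500; IQR ≈ 200.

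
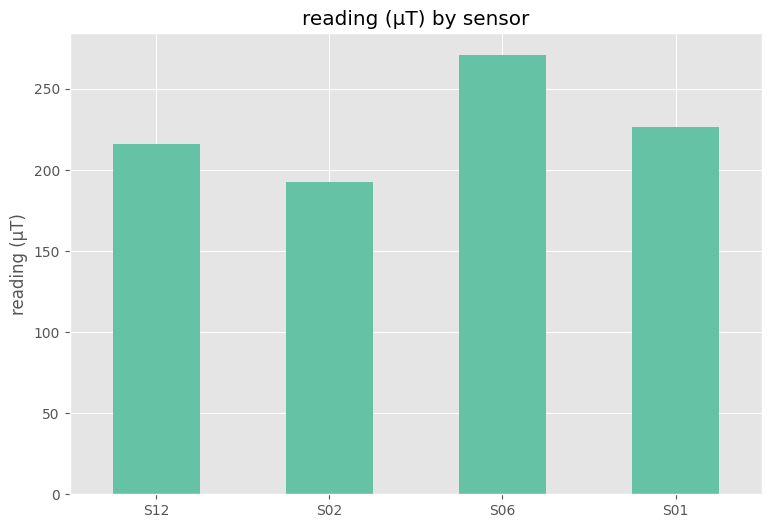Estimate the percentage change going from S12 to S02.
≈ -11.1%

S12 ≈ 225, S02 ≈ 200; (200 − 225) / 225 ≈ -11.1%.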